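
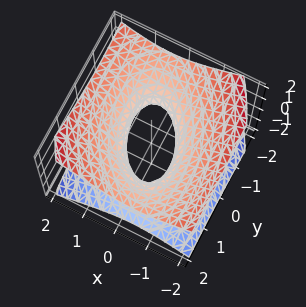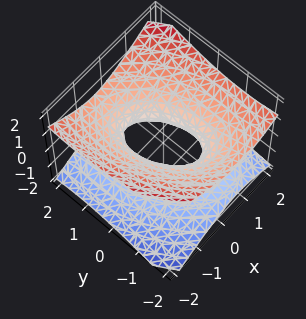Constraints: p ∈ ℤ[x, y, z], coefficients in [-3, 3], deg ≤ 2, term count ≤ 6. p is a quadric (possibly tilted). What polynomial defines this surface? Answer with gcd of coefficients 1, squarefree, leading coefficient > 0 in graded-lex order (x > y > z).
2*x^2 + x*y + y^2 - 3*z^2 - 1

deg p = 2. The shape is more complex than any degree-1 surface.
Reading off the gridlines: the y-axis gridline crossings are at y ∈ {-1, 1}; it misses every integer gridline on the z-axis.
Assembling these constraints gives the stated polynomial.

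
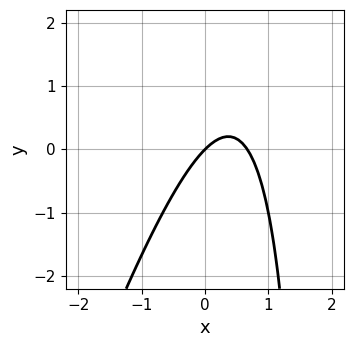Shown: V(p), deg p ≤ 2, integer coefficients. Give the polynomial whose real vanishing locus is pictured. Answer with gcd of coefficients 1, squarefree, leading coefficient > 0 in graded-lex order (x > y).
3*x^2 - x*y - 2*x + 2*y

1. Degree: the shape is more complex than any degree-1 curve, so deg p = 2.
2. Observable constraints: it crosses the y-axis at the gridline y = 0; one x-axis crossing is at x = 0.
3. Matching integer coefficients to the picture gives p.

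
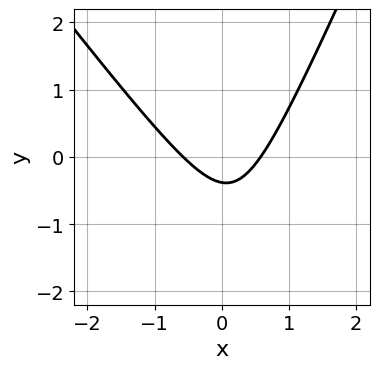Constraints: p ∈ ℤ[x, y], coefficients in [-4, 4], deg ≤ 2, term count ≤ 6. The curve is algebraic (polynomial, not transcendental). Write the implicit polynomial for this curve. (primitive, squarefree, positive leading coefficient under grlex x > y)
1. deg p = 2. The shape is more complex than any degree-1 curve.
2. Putting this together gives p.

3*x^2 + x*y - y^2 - 3*y - 1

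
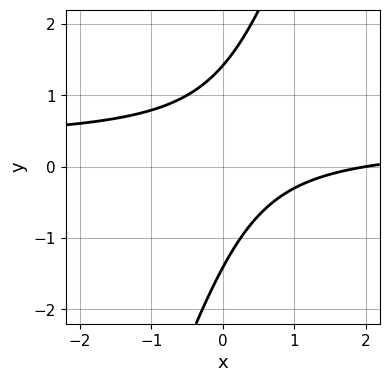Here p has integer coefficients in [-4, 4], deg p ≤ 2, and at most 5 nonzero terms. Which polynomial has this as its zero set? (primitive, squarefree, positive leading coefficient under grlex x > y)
3*x*y - y^2 - x + 2

deg p = 2. No degree-1 curve has this shape.
From the visible intercepts: one x-axis crossing is at x = 2.
These observations pin down the coefficients.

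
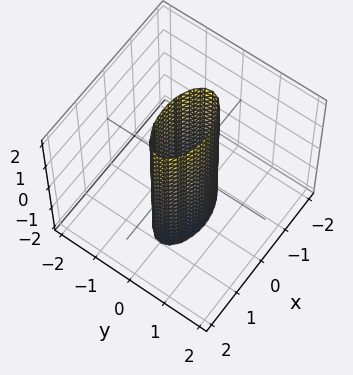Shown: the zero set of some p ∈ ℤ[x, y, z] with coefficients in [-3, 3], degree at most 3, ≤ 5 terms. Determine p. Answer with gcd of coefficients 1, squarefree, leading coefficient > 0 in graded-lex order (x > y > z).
1. Degree: a cylinder; a quadric, so deg p = 2.
2. Symmetries: mirror symmetry y ↦ −y ⇒ only even powers of y; the x ↦ −x reflection is a symmetry, so x appears only in even powers; the z ↦ −z reflection is a symmetry, so z appears only in even powers.
3. Against the integer gridlines: among the integer gridlines, it crosses the x-axis at x ∈ {-1, 1}; no z-intercept at any integer in the box.
4. These observations pin down the coefficients.

x^2 + 3*y^2 - 1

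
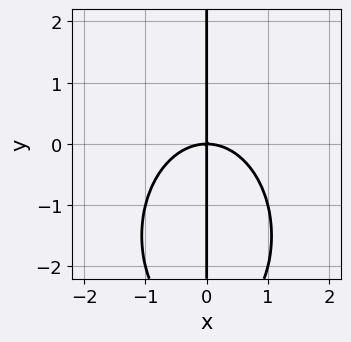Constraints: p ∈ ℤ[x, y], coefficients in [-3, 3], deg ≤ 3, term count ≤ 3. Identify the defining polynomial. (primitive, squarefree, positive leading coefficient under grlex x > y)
2*x^3 + x*y^2 + 3*x*y

The degree is 3 — a generic line meets the curve in up to 3 points.
From the axis intercepts and sections: it meets the x-axis at x = 0 (among the integer gridlines); every point of the y-axis in the box is on the curve.
Solving for integer coefficients yields p as stated.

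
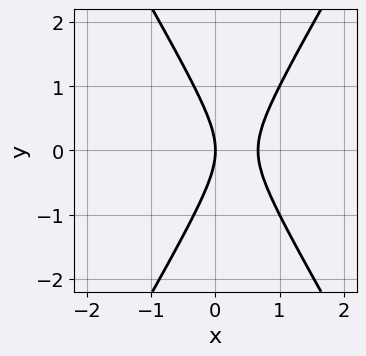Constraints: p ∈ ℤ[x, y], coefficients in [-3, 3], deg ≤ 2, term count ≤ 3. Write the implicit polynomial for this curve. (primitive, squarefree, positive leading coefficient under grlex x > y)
3*x^2 - y^2 - 2*x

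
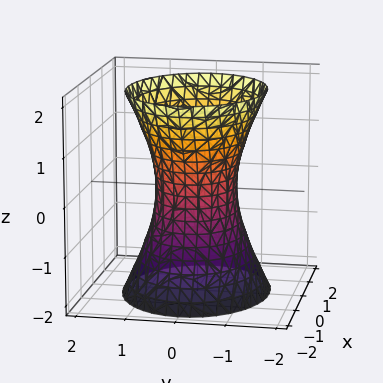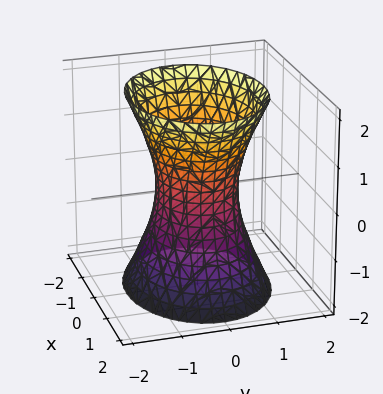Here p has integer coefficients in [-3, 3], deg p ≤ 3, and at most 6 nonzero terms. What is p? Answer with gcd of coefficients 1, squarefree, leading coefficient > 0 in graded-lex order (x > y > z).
deg p = 2.
Symmetries: the y ↦ −y reflection is a symmetry, so y appears only in even powers; mirror symmetry x ↦ −x ⇒ only even powers of x; mirror symmetry z ↦ −z ⇒ only even powers of z.
Reading off the gridlines: it misses every integer gridline on the z-axis; the x-axis gridline crossings are at x ∈ {-1, 1}.
The integer polynomial consistent with all of this is the stated p.

2*x^2 + 3*y^2 - z^2 - 2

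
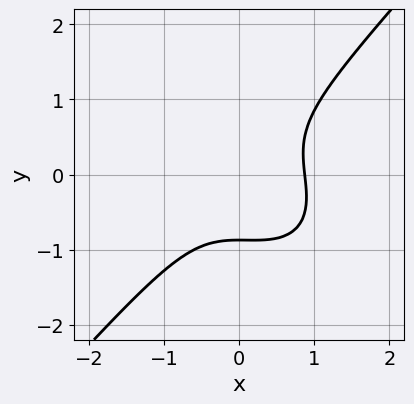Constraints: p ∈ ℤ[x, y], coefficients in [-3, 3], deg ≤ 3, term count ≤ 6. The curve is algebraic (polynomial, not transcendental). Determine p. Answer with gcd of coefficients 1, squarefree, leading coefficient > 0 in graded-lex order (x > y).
3*x^3 + x^2*y - 3*y^3 - 2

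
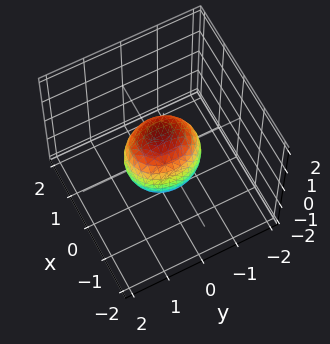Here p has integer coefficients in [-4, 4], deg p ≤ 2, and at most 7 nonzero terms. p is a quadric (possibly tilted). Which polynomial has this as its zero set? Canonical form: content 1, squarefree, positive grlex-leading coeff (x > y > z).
First, degree: the shape is more complex than any degree-1 surface, so deg p = 2.
Then, from the axis intercepts and sections: among the integer gridlines, it crosses the y-axis at y ∈ {-1, 1}; among the integer gridlines, it crosses the z-axis at z ∈ {-1, 1}.
Finally, the integer polynomial consistent with all of this is the stated p.

3*x^2 - x*z + 2*y^2 + 2*z^2 - 2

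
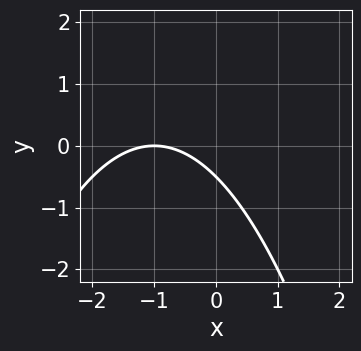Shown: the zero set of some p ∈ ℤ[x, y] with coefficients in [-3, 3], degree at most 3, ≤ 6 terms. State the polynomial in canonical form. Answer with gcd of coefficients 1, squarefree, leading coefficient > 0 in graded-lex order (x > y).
1. Degree: a generic line meets the curve in up to 2 points, so deg p = 2.
2. From the axis intercepts and sections: it meets the x-axis at x = -1 (among the integer gridlines).
3. These observations pin down the coefficients.

x^2 + 2*x + 2*y + 1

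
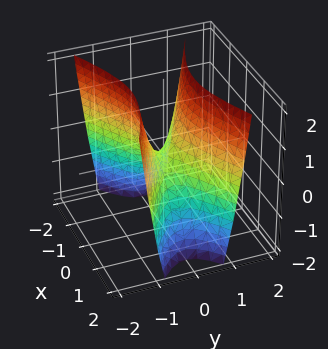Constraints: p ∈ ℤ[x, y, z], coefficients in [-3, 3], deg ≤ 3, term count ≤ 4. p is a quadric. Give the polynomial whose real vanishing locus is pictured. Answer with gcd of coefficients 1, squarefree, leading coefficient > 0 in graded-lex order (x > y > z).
x^2 - 3*y^2 + z

1. Degree: a hyperbolic paraboloid; a quadric, so deg p = 2.
2. Symmetries: the y ↦ −y reflection is a symmetry, so y appears only in even powers; mirror symmetry x ↦ −x ⇒ only even powers of x.
3. Checking where it meets the axes: it crosses the z-axis at the gridline z = 0; it meets the x-axis at x = 0 (among the integer gridlines); one y-axis crossing is at y = 0.
4. Putting this together gives p.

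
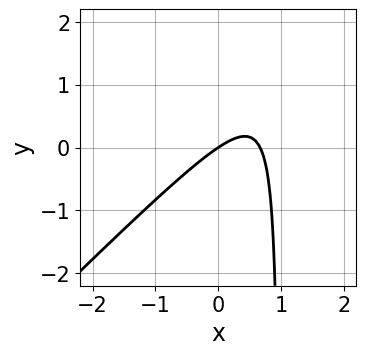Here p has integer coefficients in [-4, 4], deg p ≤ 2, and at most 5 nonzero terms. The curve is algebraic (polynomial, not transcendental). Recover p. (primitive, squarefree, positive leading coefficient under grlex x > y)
3*x^2 - 3*x*y - 2*x + 3*y

(a) Degree: no degree-1 curve has this shape, so deg p = 2.
(b) Observable constraints: it crosses the y-axis at the gridline y = 0; it crosses the x-axis at the gridline x = 0.
(c) Together with the visible shape, these determine p as stated.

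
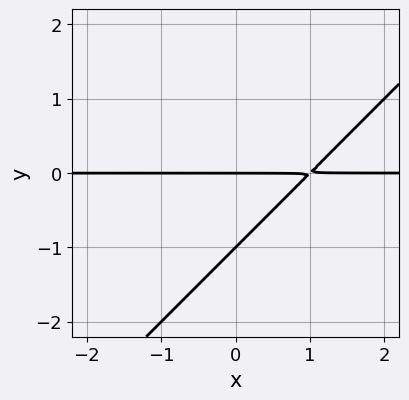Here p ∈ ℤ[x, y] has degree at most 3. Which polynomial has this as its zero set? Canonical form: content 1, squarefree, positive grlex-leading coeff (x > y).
x*y - y^2 - y

1. deg p = 2. No degree-1 curve has this shape.
2. From the axis intercepts and sections: among the integer gridlines, it crosses the y-axis at y ∈ {-1, 0}; every point of the x-axis in the box is on the curve.
3. These observations pin down the coefficients.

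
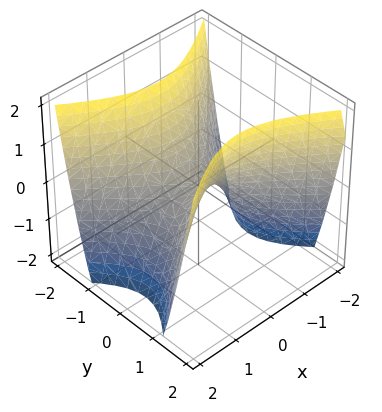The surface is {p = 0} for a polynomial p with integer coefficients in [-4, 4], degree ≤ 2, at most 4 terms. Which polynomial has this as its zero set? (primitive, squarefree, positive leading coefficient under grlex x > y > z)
2*x^2 - 3*y^2 + 2*z

(a) The degree is 2 — a saddle surface; a quadric.
(b) Symmetries: it's symmetric under x → −x, forcing even powers of x; it's symmetric under y → −y, forcing even powers of y.
(c) From the axis intercepts and sections: one y-axis crossing is at y = 0; one x-axis crossing is at x = 0.
(d) Assembling these constraints gives the stated polynomial.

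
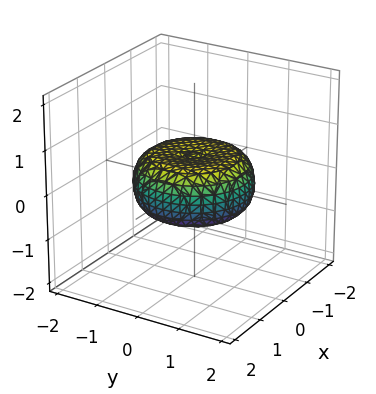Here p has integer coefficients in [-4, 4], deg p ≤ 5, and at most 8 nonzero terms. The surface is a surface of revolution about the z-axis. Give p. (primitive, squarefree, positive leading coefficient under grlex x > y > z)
The degree is 4 — the shape is more complex than any degree-3 surface.
Symmetries: every cross-section ⟂ z is a circle, so x, y appear only via x² + y².
From the visible intercepts: a circular section at z = 0 has radius between 1 and 2.
These observations pin down the coefficients.

x^4 + 2*x^2*y^2 + y^4 - x^2 - y^2 + 3*z^2 - 1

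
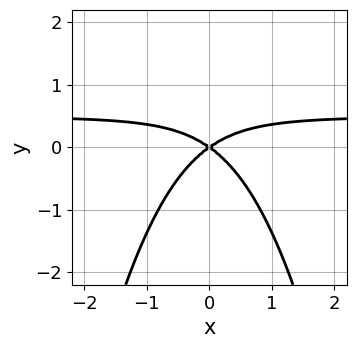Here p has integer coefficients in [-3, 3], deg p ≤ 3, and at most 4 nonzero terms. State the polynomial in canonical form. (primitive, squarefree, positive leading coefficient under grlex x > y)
2*x^2*y - x^2 + 2*y^2

First, deg p = 3. No degree-2 curve has this shape.
Then, symmetries: it's symmetric under x → −x, forcing even powers of x.
Next, checking where it meets the axes: it meets the y-axis at y = 0 (among the integer gridlines); one x-axis crossing is at x = 0.
Finally, together with the visible shape, these determine p as stated.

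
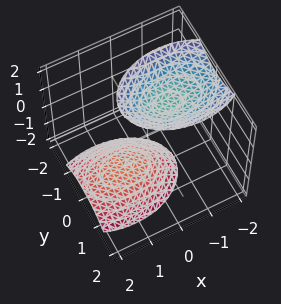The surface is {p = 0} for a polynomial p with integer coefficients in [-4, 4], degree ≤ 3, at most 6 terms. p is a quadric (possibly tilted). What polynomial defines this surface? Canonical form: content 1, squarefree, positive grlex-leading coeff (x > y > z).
The picture has 2 separate pieces.
Degree: no degree-1 surface has this shape, so deg p = 2.
Checking where it meets the axes: the surface avoids every integer y-axis point in the box; it misses every integer gridline on the x-axis.
Matching integer coefficients to the picture gives p.

x^2 + x*z + 2*y^2 - z^2 + 2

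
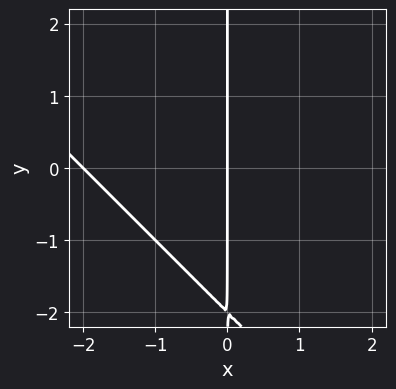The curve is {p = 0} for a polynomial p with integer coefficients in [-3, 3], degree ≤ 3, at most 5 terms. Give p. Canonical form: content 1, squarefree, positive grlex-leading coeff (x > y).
First, degree: no degree-1 curve has this shape, so deg p = 2.
Next, checking where it meets the axes: the visible y-axis segment lies entirely on the curve; the x-axis gridline crossings are at x ∈ {-2, 0}.
Finally, solving for integer coefficients yields p as stated.

x^2 + x*y + 2*x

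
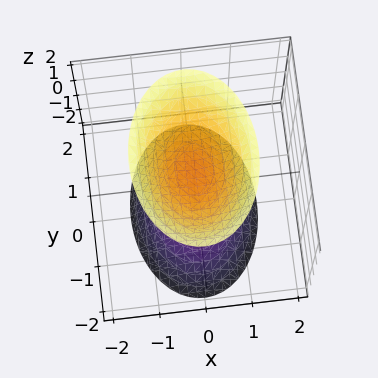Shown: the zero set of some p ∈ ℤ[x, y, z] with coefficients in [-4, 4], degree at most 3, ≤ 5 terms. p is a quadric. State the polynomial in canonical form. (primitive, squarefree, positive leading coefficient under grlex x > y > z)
2*x^2 + y^2 - z^2 + 1

First, the picture has 2 separate pieces. They look like related sheets of one shape, so recover p as a whole.
Then, the degree is 2 — two sheets facing apart; a quadric.
Then, symmetries: the x ↦ −x reflection is a symmetry, so x appears only in even powers; the y ↦ −y reflection is a symmetry, so y appears only in even powers; the z ↦ −z reflection is a symmetry, so z appears only in even powers.
Next, against the integer gridlines: it misses every integer gridline on the x-axis; the z-axis gridline crossings are at z ∈ {-1, 1}; no y-intercept at any integer in the box.
Finally, these observations pin down the coefficients.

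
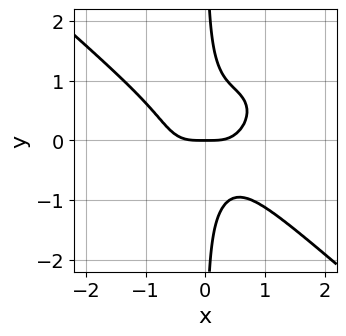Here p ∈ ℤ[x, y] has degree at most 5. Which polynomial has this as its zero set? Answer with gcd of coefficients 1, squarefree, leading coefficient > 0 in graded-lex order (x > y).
2*x^4 + 3*x*y^3 - x^2*y - y

First, deg p = 4. A generic line meets the curve in up to 4 points.
Then, checking where it meets the axes: it crosses the y-axis at the gridline y = 0; it meets the x-axis at x = 0 (among the integer gridlines).
Finally, matching integer coefficients to the picture gives p.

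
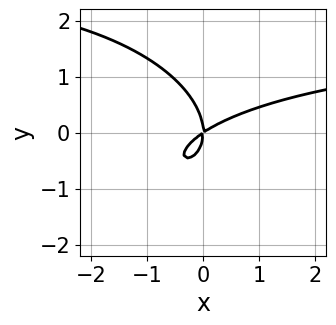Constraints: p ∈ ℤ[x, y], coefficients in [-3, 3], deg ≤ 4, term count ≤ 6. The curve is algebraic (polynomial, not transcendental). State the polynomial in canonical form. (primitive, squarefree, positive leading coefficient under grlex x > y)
deg p = 3.
From the visible intercepts: it crosses the y-axis at the gridline y = 0; it meets the x-axis at x = 0 (among the integer gridlines).
The integer polynomial consistent with all of this is the stated p.

x^2*y + 2*y^3 - 2*x^2 + 3*x*y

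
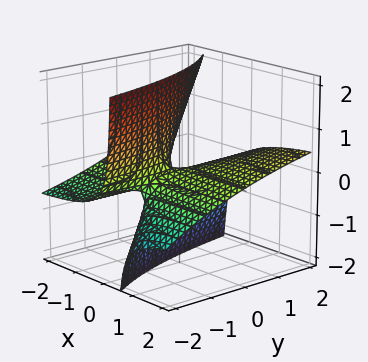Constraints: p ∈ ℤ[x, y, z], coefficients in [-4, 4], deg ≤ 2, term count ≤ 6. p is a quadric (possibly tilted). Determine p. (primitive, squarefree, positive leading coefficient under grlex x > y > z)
1. Degree: the shape is more complex than any degree-1 surface, so deg p = 2.
2. Observable constraints: one z-axis crossing is at z = 0; the visible x-axis segment lies entirely on the surface; every point of the y-axis in the box is on the surface.
3. Together with the visible shape, these determine p as stated.

x*y - 3*x*z - y*z - z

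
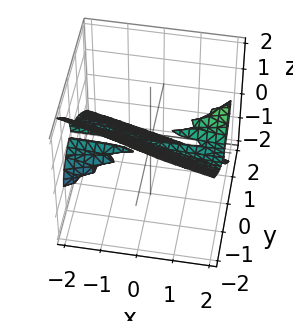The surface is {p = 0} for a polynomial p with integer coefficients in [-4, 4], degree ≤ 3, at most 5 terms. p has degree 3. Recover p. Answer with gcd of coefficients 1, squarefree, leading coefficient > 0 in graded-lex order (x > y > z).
x*y*z - y^3 - z^3

1. There are 2 components.
2. Degree: the shape is more complex than any degree-2 surface, so deg p = 3.
3. From the axis intercepts and sections: it crosses the z-axis at the gridline z = 0; the visible x-axis segment lies entirely on the surface; it crosses the y-axis at the gridline y = 0.
4. These observations pin down the coefficients.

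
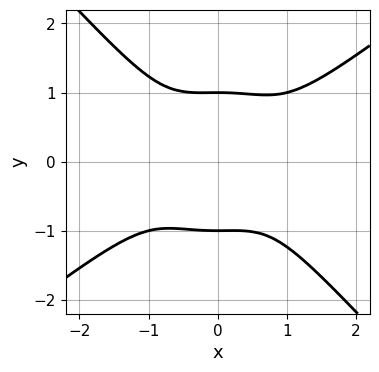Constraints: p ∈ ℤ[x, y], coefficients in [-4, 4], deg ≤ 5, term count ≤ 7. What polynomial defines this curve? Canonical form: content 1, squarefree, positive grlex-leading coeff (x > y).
3*x^4 - 2*x^3*y - x^2*y^2 - 3*y^4 + 3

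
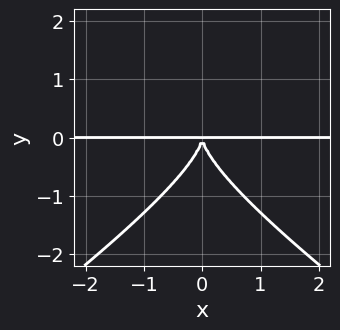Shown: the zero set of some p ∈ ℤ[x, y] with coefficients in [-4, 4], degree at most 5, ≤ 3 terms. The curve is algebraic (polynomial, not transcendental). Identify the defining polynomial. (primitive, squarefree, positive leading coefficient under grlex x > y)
(a) deg p = 4.
(b) Symmetries: mirror symmetry x ↦ −x ⇒ only even powers of x.
(c) From the visible intercepts: the visible x-axis segment lies entirely on the curve.
(d) Solving for integer coefficients yields p as stated.

x^2*y^2 - 2*y^4 - 3*x^2*y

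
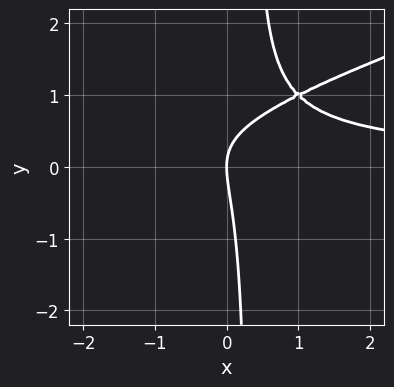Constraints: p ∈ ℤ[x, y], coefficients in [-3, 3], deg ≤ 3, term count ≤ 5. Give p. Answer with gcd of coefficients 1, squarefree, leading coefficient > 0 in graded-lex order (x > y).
1. Degree: the shape is more complex than any degree-2 curve, so deg p = 3.
2. From the visible intercepts: it meets the y-axis at y = 0 (among the integer gridlines); one x-axis crossing is at x = 0.
3. Matching integer coefficients to the picture gives p.

x^2*y - 3*x*y^2 + 3*x*y + y^2 - 2*x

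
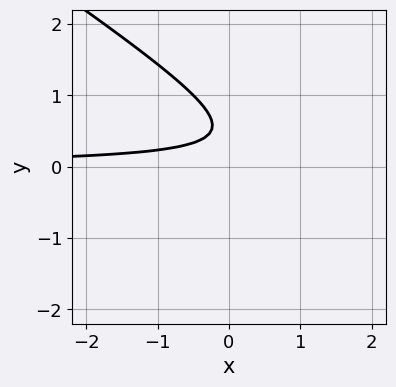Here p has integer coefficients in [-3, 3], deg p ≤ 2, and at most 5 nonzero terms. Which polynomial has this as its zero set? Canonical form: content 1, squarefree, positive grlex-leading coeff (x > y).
2*x*y + 3*y^2 - 3*y + 1

First, the degree is 2 — the shape is more complex than any degree-1 curve.
Next, checking where it meets the axes: no y-intercept at any integer in the box; the curve avoids every integer x-axis point in the box.
Finally, fitting integer coefficients to these (and the overall shape) gives p.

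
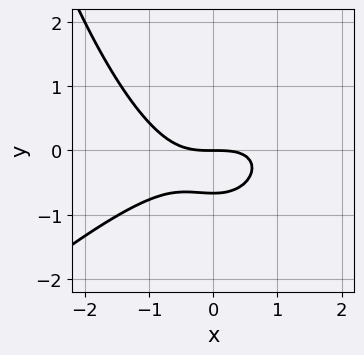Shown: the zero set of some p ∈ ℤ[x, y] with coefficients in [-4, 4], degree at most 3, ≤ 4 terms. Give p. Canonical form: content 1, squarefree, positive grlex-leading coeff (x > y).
x^3 - x^2*y + 3*y^2 + 2*y

(a) Degree: the shape is more complex than any degree-2 curve, so deg p = 3.
(b) Observable constraints: one x-axis crossing is at x = 0; it meets the y-axis at y = 0 (among the integer gridlines).
(c) Fitting integer coefficients to these (and the overall shape) gives p.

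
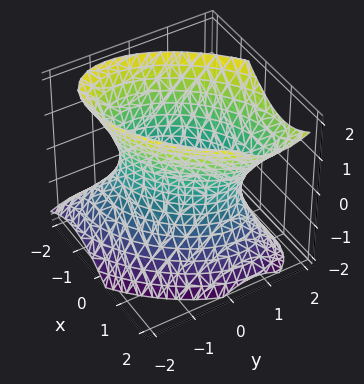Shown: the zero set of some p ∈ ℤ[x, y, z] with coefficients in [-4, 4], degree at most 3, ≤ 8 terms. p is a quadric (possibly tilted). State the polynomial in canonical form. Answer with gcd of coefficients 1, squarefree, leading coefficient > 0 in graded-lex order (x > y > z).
3*x^2 - 3*x*y + 3*y^2 - y*z - 2*z^2 - 3

The degree is 2 — a generic line meets the surface in up to 2 points.
From the visible intercepts: the y-axis gridline crossings are at y ∈ {-1, 1}; among the integer gridlines, it crosses the x-axis at x ∈ {-1, 1}; no z-intercept at any integer in the box.
Assembling these constraints gives the stated polynomial.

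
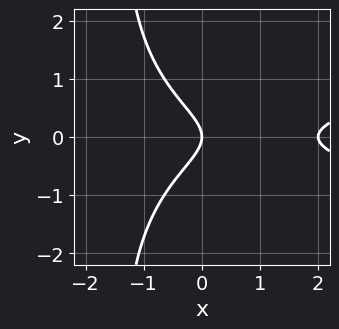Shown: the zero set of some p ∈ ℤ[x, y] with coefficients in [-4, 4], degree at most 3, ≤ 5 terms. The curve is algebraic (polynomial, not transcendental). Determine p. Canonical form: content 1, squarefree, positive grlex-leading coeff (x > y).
2*x*y^2 - x^2 + 3*y^2 + 2*x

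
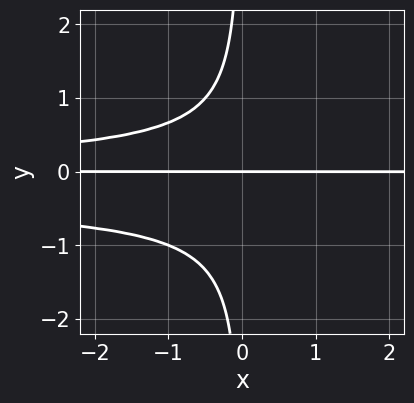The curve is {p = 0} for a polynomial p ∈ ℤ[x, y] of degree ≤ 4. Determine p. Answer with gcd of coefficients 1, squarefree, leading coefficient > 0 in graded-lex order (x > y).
1. The degree is 4 — the shape is more complex than any degree-3 curve.
2. Observable constraints: every point of the x-axis in the box is on the curve; it meets the y-axis at y = 0 (among the integer gridlines).
3. Assembling these constraints gives the stated polynomial.

3*x*y^3 + x*y^2 + 2*y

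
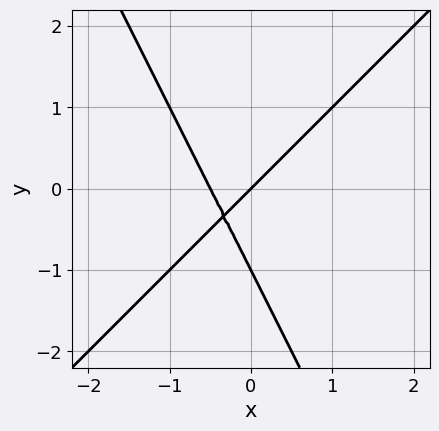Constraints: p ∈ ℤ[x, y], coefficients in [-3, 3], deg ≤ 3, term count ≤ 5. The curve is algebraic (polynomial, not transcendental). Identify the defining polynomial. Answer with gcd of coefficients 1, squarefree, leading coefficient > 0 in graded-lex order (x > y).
2*x^2 - x*y - y^2 + x - y

(a) The degree is 2 — the shape is more complex than any degree-1 curve.
(b) Reading off the gridlines: the y-axis gridline crossings are at y ∈ {-1, 0}; one x-axis crossing is at x = 0.
(c) The integer polynomial consistent with all of this is the stated p.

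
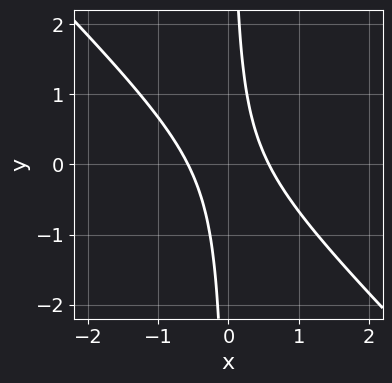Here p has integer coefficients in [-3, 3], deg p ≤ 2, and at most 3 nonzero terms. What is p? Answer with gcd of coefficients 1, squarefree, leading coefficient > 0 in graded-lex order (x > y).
3*x^2 + 3*x*y - 1

The degree is 2 — a generic line meets the curve in up to 2 points.
Checking where it meets the axes: no y-intercept at any integer in the box.
Putting this together gives p.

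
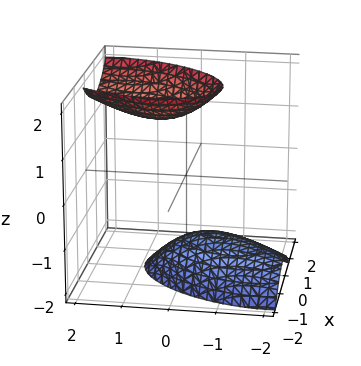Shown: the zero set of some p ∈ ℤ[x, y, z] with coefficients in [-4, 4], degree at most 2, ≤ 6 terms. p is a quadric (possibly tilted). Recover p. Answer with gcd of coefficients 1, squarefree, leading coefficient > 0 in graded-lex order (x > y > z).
(a) The picture has 2 separate pieces.
(b) deg p = 2.
(c) From the visible intercepts: it misses every integer gridline on the y-axis; no x-intercept at any integer in the box.
(d) Assembling these constraints gives the stated polynomial.

2*x^2 - x*y + y^2 - y*z - z^2 + 2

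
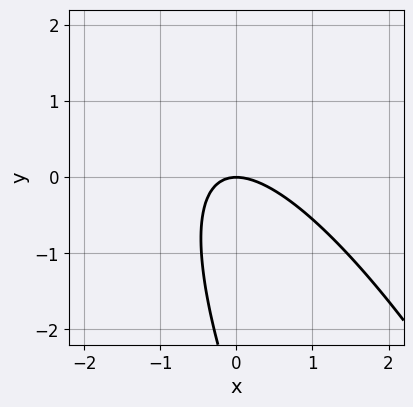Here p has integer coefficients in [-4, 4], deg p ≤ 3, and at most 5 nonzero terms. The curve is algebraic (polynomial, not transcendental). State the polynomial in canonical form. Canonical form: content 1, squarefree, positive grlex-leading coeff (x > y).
3*x^2 + 3*x*y + y^2 + 3*y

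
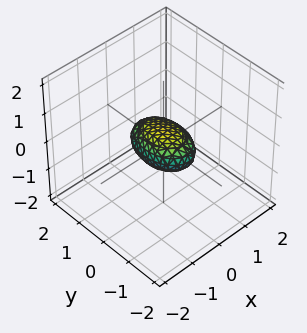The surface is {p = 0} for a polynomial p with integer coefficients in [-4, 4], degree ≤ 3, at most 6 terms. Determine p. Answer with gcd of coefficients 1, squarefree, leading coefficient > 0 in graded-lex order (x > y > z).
2*x^2 + y^2 + 3*z^2 - 1

(a) The degree is 2 — bounded and convex; a quadric.
(b) Symmetries: it's symmetric under x → −x, forcing even powers of x; it's symmetric under y → −y, forcing even powers of y; mirror symmetry z ↦ −z ⇒ only even powers of z.
(c) Against the integer gridlines: the y-axis gridline crossings are at y ∈ {-1, 1}.
(d) Putting this together gives p.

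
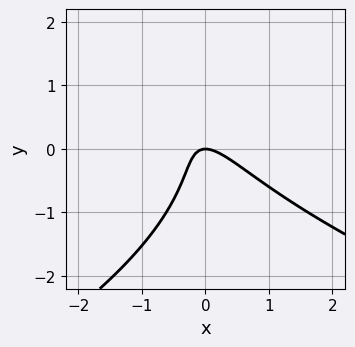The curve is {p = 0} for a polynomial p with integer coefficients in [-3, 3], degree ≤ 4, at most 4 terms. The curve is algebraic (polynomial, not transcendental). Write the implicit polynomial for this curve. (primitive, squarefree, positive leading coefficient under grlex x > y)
(a) deg p = 3.
(b) From the visible intercepts: one y-axis crossing is at y = 0; it meets the x-axis at x = 0 (among the integer gridlines).
(c) Together with the visible shape, these determine p as stated.

y^3 + 2*x^2 + 2*x*y + y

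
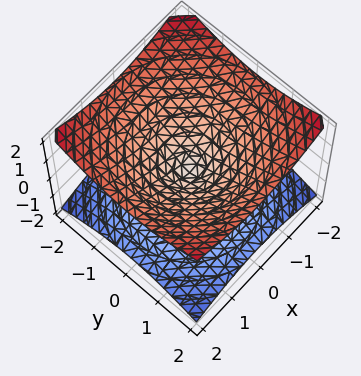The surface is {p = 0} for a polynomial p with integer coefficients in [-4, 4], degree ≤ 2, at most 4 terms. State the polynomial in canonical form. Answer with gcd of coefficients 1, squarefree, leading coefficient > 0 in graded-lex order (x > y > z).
x^2 + y^2 - 2*z^2

First, the degree is 2 — a double cone through the origin; a quadric.
Next, symmetry: every cross-section ⟂ z is a circle, so x, y appear only via x² + y²; the z ↦ −z reflection is a symmetry, so z appears only in even powers.
Next, against the integer gridlines: it meets the y-axis at y = 0 (among the integer gridlines); one x-axis crossing is at x = 0; it crosses the z-axis at the gridline z = 0; a circular section at z = -1 has radius between 1 and 2.
Finally, the integer polynomial consistent with all of this is the stated p.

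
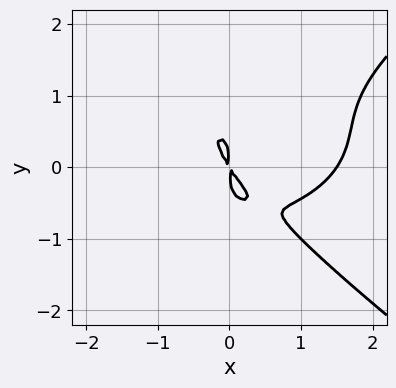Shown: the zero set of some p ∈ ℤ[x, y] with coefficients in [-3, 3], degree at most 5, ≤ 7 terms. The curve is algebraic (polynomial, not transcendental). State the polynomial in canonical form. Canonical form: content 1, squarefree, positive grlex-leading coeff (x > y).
(a) Degree: no degree-3 curve has this shape, so deg p = 4.
(b) The integer polynomial consistent with all of this is the stated p.

x^2*y^2 - 2*y^4 + 2*x^3 - 3*x^2 - 2*x*y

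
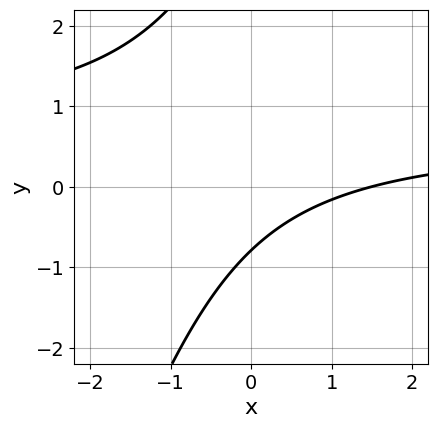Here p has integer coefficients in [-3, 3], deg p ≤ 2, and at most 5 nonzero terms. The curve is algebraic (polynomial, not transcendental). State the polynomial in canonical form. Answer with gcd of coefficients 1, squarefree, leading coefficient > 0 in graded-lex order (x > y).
deg p = 2. No degree-1 curve has this shape.
Solving for integer coefficients yields p as stated.

3*x*y - y^2 - 2*x + 3*y + 3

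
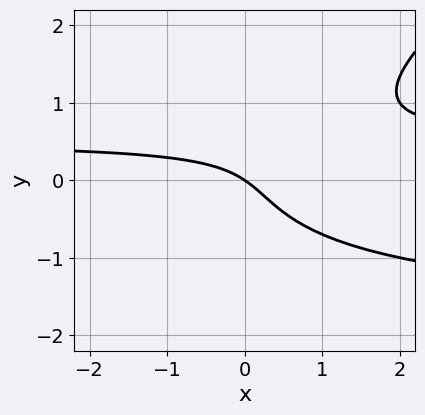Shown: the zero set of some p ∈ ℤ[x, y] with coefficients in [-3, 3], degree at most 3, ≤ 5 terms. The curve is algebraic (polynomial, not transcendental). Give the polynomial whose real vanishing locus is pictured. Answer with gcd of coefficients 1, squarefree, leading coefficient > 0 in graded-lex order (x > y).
2*x*y^2 - 3*y^3 + 3*x*y - 2*x - 3*y

1. deg p = 3. No degree-2 curve has this shape.
2. Reading off the gridlines: it meets the y-axis at y = 0 (among the integer gridlines); it crosses the x-axis at the gridline x = 0.
3. The integer polynomial consistent with all of this is the stated p.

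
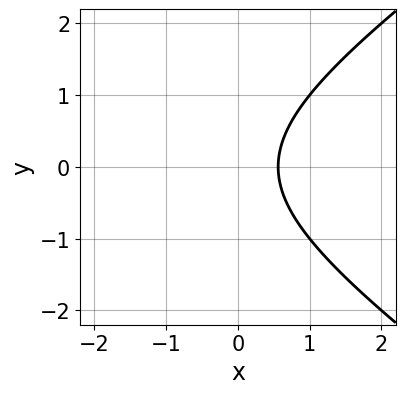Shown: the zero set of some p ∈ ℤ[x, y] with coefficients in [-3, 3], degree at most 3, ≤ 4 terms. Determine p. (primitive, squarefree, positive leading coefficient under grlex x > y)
(a) Degree: a generic line meets the curve in up to 2 points, so deg p = 2.
(b) Symmetries: mirror symmetry y ↦ −y ⇒ only even powers of y.
(c) Checking where it meets the axes: it misses every integer gridline on the y-axis.
(d) Together with the visible shape, these determine p as stated.

x^2 - 2*y^2 + 3*x - 2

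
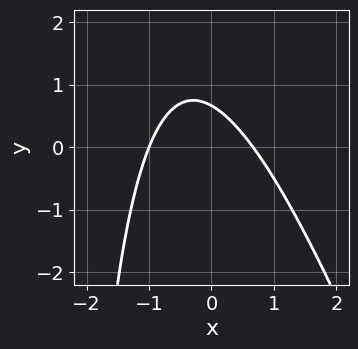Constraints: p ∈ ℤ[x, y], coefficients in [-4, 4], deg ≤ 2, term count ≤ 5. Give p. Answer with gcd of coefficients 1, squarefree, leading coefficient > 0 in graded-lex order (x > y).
1. deg p = 2. A generic line meets the curve in up to 2 points.
2. From the axis intercepts and sections: it crosses the x-axis at the gridline x = -1.
3. The integer polynomial consistent with all of this is the stated p.

3*x^2 + x*y + x + 3*y - 2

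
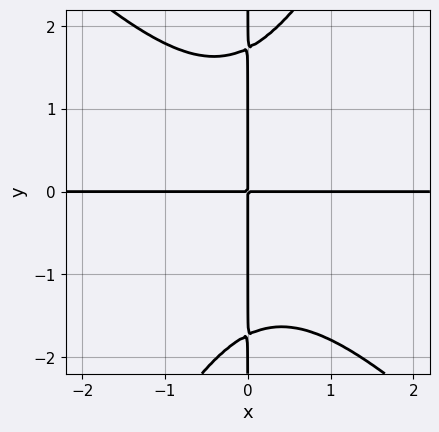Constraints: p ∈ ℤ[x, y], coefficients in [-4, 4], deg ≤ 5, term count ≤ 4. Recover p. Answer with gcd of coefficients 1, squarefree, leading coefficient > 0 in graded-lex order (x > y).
2*x^3*y + x^2*y^2 - x*y^3 + 3*x*y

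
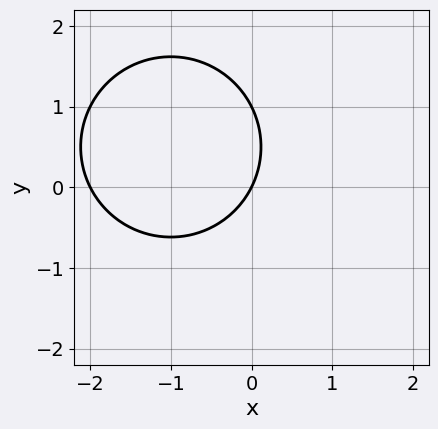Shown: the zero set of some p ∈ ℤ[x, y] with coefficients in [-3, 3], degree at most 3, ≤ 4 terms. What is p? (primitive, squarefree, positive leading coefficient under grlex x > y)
x^2 + y^2 + 2*x - y

First, deg p = 2. No degree-1 curve has this shape.
Then, observable constraints: among the integer gridlines, it crosses the x-axis at x ∈ {-2, 0}; the y-axis gridline crossings are at y ∈ {0, 1}.
Finally, these observations pin down the coefficients.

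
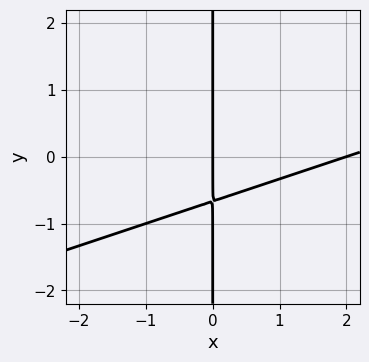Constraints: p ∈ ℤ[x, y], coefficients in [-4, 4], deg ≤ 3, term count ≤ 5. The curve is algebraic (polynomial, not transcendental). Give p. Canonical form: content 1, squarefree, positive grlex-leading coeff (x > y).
x^2 - 3*x*y - 2*x

First, deg p = 2.
Then, observable constraints: among the integer gridlines, it crosses the x-axis at x ∈ {0, 2}; the visible y-axis segment lies entirely on the curve.
Finally, assembling these constraints gives the stated polynomial.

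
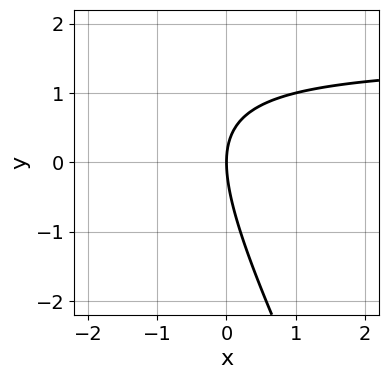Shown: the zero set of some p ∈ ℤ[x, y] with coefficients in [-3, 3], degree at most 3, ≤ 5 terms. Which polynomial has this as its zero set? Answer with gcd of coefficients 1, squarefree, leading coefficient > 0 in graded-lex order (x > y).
2*x*y + y^2 - 3*x

First, deg p = 2. No degree-1 curve has this shape.
Next, observable constraints: one y-axis crossing is at y = 0; one x-axis crossing is at x = 0.
Finally, solving for integer coefficients yields p as stated.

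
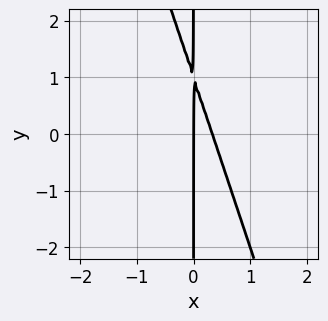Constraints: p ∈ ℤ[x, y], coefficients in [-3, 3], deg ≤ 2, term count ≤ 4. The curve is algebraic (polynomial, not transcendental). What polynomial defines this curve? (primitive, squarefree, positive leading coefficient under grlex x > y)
3*x^2 + x*y - x

(a) deg p = 2. No degree-1 curve has this shape.
(b) From the visible intercepts: it meets the x-axis at x = 0 (among the integer gridlines); every point of the y-axis in the box is on the curve.
(c) Matching integer coefficients to the picture gives p.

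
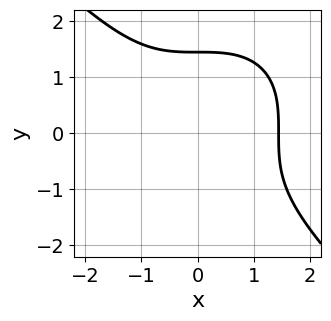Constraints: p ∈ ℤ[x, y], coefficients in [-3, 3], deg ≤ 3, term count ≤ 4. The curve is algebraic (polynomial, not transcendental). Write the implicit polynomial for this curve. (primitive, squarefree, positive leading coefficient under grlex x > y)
x^3 + y^3 - 3

First, degree: no degree-2 curve has this shape, so deg p = 3.
Finally, putting this together gives p.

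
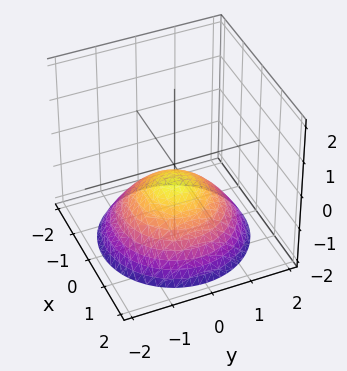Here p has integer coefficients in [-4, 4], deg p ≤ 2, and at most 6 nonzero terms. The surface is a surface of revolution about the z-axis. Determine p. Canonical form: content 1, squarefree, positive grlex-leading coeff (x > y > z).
x^2 + y^2 + 2*z + 1

(a) Degree: no degree-1 surface has this shape, so deg p = 2.
(b) Symmetries: the surface is invariant under rotation about z: p = q(x² + y², z).
(c) Against the integer gridlines: a circular section at z = -1 has radius exactly 1; no y-intercept at any integer in the box; it misses every integer gridline on the x-axis.
(d) Together with the visible shape, these determine p as stated.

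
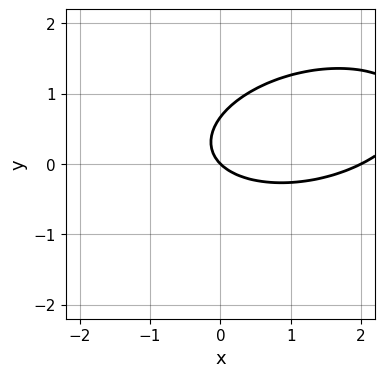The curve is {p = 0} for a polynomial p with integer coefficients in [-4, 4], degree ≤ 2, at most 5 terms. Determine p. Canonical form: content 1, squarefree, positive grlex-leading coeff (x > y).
x^2 - x*y + 3*y^2 - 2*x - 2*y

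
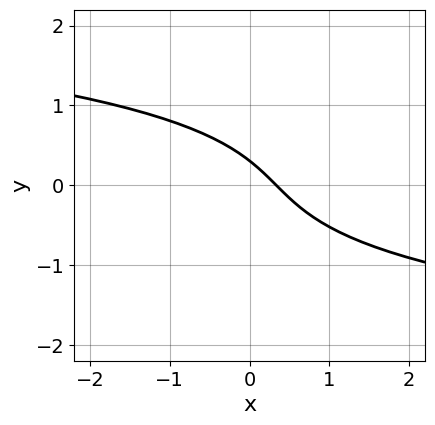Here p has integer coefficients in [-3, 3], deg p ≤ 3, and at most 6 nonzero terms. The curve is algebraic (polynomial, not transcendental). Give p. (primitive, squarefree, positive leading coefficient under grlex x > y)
3*y^3 + 3*x + 3*y - 1

deg p = 3.
Solving for integer coefficients yields p as stated.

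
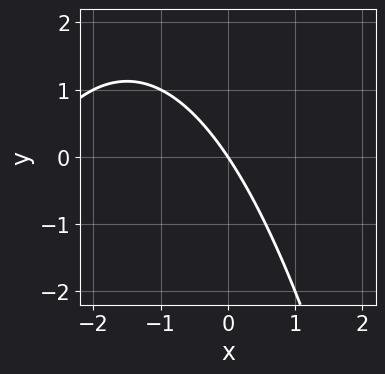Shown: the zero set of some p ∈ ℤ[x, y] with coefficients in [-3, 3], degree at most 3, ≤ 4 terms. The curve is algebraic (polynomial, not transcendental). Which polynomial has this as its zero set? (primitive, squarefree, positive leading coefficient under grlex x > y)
deg p = 2.
From the visible intercepts: it meets the y-axis at y = 0 (among the integer gridlines); it meets the x-axis at x = 0 (among the integer gridlines).
Assembling these constraints gives the stated polynomial.

x^2 + 3*x + 2*y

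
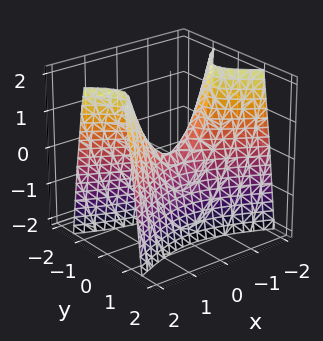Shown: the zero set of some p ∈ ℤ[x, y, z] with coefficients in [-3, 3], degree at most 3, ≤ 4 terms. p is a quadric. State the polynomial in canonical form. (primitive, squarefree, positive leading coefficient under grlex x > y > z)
x^2 - 3*y^2 - z

1. The degree is 2 — a hyperbolic paraboloid; a quadric.
2. Symmetries: it's symmetric under y → −y, forcing even powers of y; mirror symmetry x ↦ −x ⇒ only even powers of x.
3. Observable constraints: one z-axis crossing is at z = 0; one y-axis crossing is at y = 0.
4. Solving for integer coefficients yields p as stated.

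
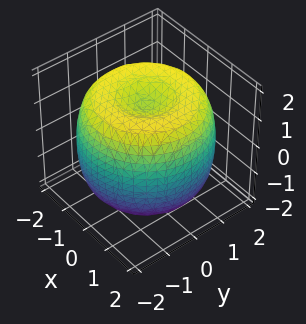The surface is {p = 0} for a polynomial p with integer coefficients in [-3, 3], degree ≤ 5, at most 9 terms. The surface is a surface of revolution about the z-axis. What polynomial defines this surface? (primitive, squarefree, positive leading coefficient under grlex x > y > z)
x^4 + 2*x^2*y^2 + y^4 - 3*x^2 - 3*y^2 + 2*z^2 - 3

Degree: a generic line meets the surface in up to 4 points, so deg p = 4.
Symmetry: every cross-section ⟂ z is a circle, so x, y appear only via x² + y².
Against the integer gridlines: a circular section at z = 0 has radius between 1 and 2.
Fitting integer coefficients to these (and the overall shape) gives p.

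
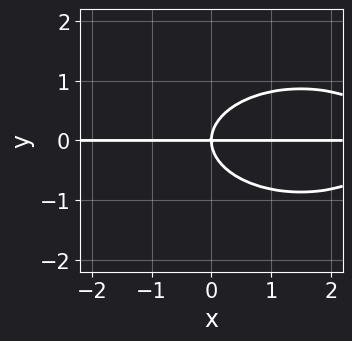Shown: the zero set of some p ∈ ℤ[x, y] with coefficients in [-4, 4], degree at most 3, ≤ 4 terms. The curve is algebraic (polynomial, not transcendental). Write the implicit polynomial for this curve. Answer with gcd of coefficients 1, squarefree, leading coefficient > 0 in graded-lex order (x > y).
(a) Degree: the shape is more complex than any degree-2 curve, so deg p = 3.
(b) From the visible intercepts: it crosses the y-axis at the gridline y = 0; the visible x-axis segment lies entirely on the curve.
(c) Solving for integer coefficients yields p as stated.

x^2*y + 3*y^3 - 3*x*y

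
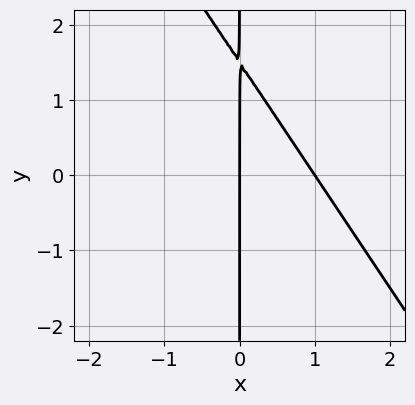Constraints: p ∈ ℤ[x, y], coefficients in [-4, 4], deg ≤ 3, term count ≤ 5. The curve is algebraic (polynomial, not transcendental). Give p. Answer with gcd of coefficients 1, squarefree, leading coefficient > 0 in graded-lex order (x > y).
3*x^2 + 2*x*y - 3*x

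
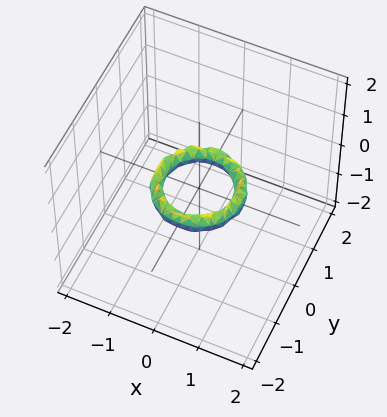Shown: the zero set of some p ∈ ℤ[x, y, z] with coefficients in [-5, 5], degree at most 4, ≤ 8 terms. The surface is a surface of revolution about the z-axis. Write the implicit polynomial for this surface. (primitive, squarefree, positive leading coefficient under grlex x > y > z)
First, the degree is 4 — no degree-3 surface has this shape.
Next, symmetry: the surface is invariant under rotation about z: p = q(x² + y², z).
Then, checking where it meets the axes: the surface avoids every integer z-axis point in the box; a circular section at z = 0 has radius between 0 and 1; among the integer gridlines, it crosses the x-axis at x ∈ {-1, 1}.
Finally, matching integer coefficients to the picture gives p.

2*x^4 + 4*x^2*y^2 + 2*y^4 - 3*x^2 - 3*y^2 + 2*z^2 + 1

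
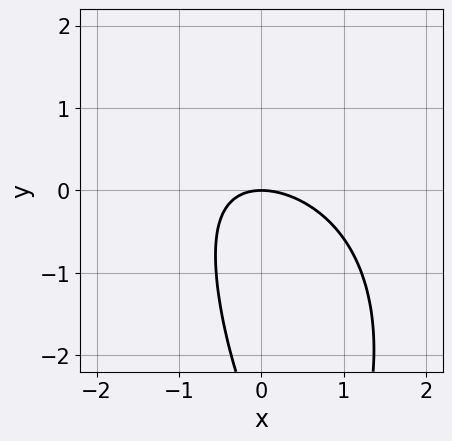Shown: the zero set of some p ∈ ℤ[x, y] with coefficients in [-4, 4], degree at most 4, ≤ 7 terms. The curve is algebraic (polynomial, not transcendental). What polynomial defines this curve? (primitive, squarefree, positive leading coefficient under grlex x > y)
x^2*y - 2*x^2 - 2*x*y - y^2 - 3*y

First, deg p = 3.
Next, checking where it meets the axes: one x-axis crossing is at x = 0; it meets the y-axis at y = 0 (among the integer gridlines).
Finally, fitting integer coefficients to these (and the overall shape) gives p.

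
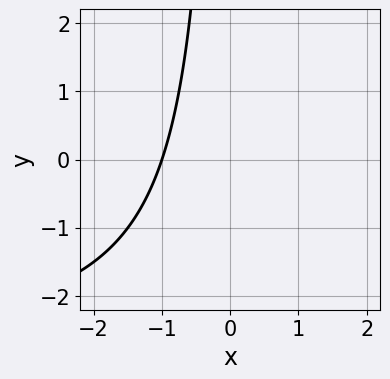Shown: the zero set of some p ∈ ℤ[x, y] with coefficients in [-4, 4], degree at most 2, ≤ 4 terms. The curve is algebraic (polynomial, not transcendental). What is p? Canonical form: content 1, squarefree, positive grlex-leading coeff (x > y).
x*y + 3*x + 3

(a) deg p = 2.
(b) From the visible intercepts: no y-intercept at any integer in the box; it crosses the x-axis at the gridline x = -1.
(c) Solving for integer coefficients yields p as stated.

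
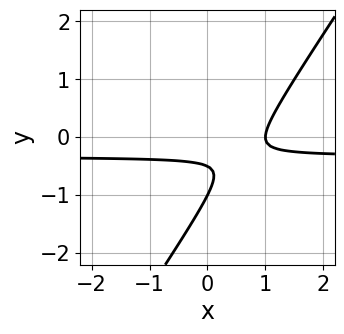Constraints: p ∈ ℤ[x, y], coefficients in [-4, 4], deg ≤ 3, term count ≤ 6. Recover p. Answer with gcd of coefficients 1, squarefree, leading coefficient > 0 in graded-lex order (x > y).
3*x*y - 2*y^2 + x - 3*y - 1

First, deg p = 2. A generic line meets the curve in up to 2 points.
Then, observable constraints: it meets the y-axis at y = -1 (among the integer gridlines); it crosses the x-axis at the gridline x = 1.
Finally, putting this together gives p.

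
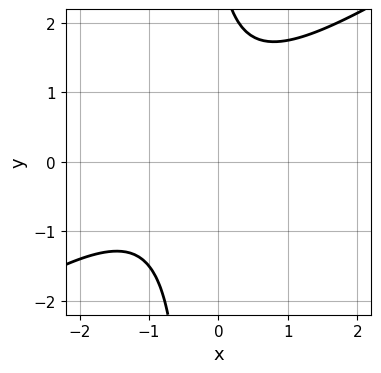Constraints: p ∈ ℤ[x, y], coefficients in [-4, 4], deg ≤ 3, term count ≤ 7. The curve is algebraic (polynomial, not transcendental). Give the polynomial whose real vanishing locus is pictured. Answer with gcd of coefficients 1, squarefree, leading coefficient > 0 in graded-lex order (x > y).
First, degree: no degree-1 curve has this shape, so deg p = 2.
Next, from the visible intercepts: the curve avoids every integer x-axis point in the box; it misses every integer gridline on the y-axis.
Finally, putting this together gives p.

2*x^2 - 3*x*y + 2*x - y + 3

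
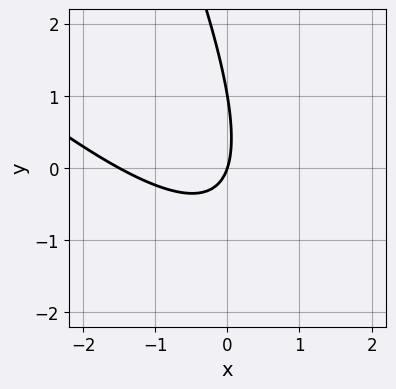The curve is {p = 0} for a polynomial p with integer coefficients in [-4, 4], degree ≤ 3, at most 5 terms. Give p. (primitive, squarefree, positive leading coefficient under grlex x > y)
2*x^2 + 3*x*y + y^2 + 3*x - y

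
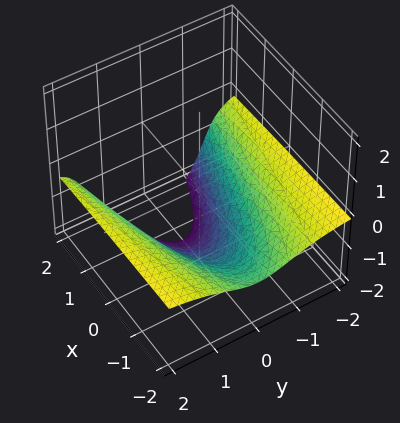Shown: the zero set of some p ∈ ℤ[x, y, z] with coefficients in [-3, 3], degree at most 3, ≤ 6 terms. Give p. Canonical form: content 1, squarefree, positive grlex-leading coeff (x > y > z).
First, deg p = 3.
Next, observable constraints: no x-intercept at any integer in the box; it misses every integer gridline on the y-axis.
Finally, fitting integer coefficients to these (and the overall shape) gives p.

3*y^2*z + z^3 - 2*x*z + z^2 + 3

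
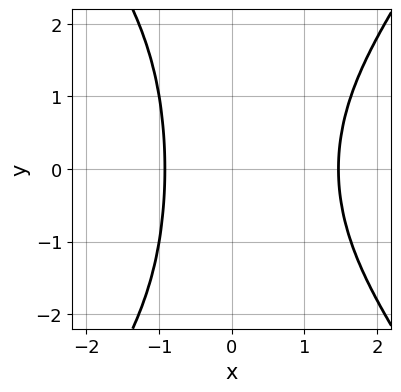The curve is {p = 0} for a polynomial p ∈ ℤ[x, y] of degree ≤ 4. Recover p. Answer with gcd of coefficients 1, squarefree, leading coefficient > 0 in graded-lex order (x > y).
2*x^4 - x^2*y^2 - 2*x^3 - 3

(a) The degree is 4 — the shape is more complex than any degree-3 curve.
(b) Symmetries: mirror symmetry y ↦ −y ⇒ only even powers of y.
(c) From the axis intercepts and sections: no y-intercept at any integer in the box.
(d) Assembling these constraints gives the stated polynomial.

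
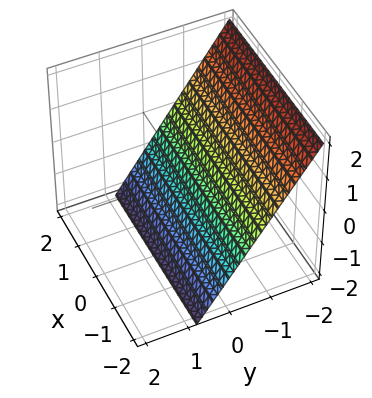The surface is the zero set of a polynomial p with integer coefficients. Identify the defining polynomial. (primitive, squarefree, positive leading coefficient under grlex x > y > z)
deg p = 1.
Against the integer gridlines: one z-axis crossing is at z = -1; it misses every integer gridline on the x-axis.
The integer polynomial consistent with all of this is the stated p.

3*y + 2*z + 2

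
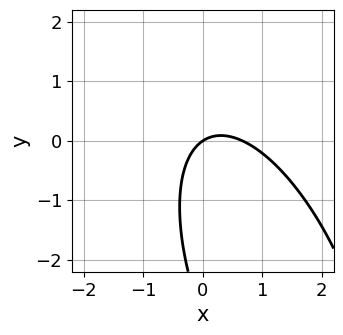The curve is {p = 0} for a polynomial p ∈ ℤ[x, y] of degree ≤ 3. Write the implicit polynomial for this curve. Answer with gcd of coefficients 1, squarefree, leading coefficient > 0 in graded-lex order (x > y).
3*x^2 + 2*x*y + y^2 - 2*x + 3*y

(a) The degree is 2 — no degree-1 curve has this shape.
(b) Reading off the gridlines: it crosses the y-axis at the gridline y = 0; it meets the x-axis at x = 0 (among the integer gridlines).
(c) Together with the visible shape, these determine p as stated.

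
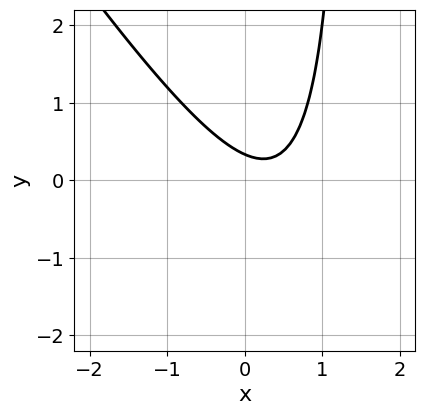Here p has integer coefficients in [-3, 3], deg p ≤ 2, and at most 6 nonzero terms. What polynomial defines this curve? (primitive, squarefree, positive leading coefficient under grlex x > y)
3*x^2 + 2*x*y - 2*x - 3*y + 1

Degree: no degree-1 curve has this shape, so deg p = 2.
Reading off the gridlines: it misses every integer gridline on the x-axis.
These observations pin down the coefficients.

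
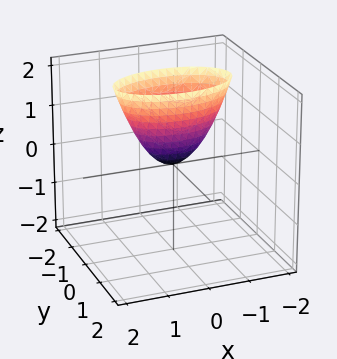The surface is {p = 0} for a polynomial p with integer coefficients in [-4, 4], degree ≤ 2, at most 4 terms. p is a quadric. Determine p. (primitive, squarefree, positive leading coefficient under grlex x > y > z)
Degree: a single bowl opening along one axis; a quadric, so deg p = 2.
Symmetries: it's symmetric under x → −x, forcing even powers of x; mirror symmetry y ↦ −y ⇒ only even powers of y.
Checking where it meets the axes: one x-axis crossing is at x = 0; it crosses the y-axis at the gridline y = 0; it meets the z-axis at z = 0 (among the integer gridlines).
Solving for integer coefficients yields p as stated.

x^2 + 3*y^2 - z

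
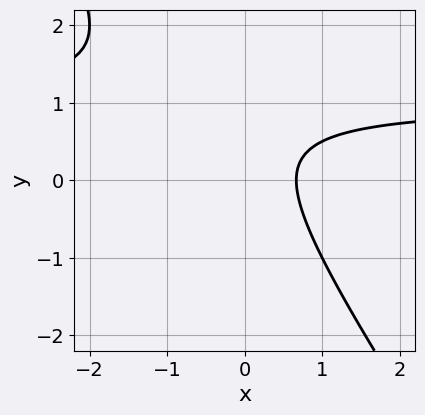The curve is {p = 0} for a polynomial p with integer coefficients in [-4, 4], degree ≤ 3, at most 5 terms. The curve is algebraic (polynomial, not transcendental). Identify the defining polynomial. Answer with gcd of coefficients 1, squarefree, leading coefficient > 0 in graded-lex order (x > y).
The degree is 2 — no degree-1 curve has this shape.
Checking where it meets the axes: no y-intercept at any integer in the box.
The integer polynomial consistent with all of this is the stated p.

3*x*y + 2*y^2 - 3*x - 2*y + 2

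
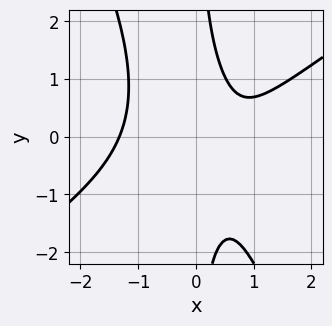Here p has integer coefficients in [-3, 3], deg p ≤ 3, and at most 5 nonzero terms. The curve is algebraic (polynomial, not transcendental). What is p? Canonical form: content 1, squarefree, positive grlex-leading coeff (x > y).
Degree: a generic line meets the curve in up to 3 points, so deg p = 3.
Checking where it meets the axes: it misses every integer gridline on the y-axis.
Matching integer coefficients to the picture gives p.

3*x^3 - 3*x^2*y - 2*x*y^2 - 3*x + 3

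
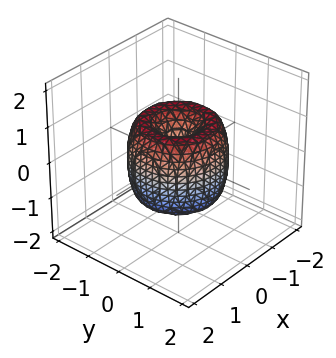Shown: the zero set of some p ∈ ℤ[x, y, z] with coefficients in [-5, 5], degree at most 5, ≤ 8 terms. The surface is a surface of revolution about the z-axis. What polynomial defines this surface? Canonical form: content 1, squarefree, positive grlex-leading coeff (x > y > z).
2*x^4 + 4*x^2*y^2 + 2*y^4 - 3*x^2 - 3*y^2 + z^2

Degree: the shape is more complex than any degree-3 surface, so deg p = 4.
By symmetry, the surface is invariant under rotation about z: p = q(x² + y², z).
Observable constraints: a circular section at z = 0 has radius between 1 and 2; one y-axis crossing is at y = 0; one x-axis crossing is at x = 0.
Assembling these constraints gives the stated polynomial.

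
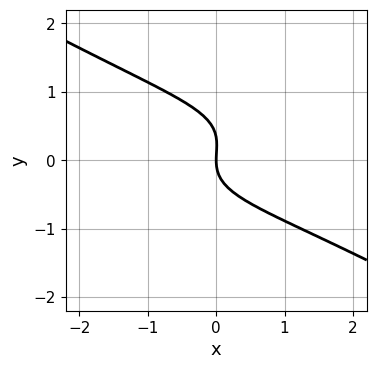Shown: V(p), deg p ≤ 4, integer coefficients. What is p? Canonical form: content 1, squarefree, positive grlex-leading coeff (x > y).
x^2*y - 3*y^3 + y^2 - 2*x

The degree is 3 — a generic line meets the curve in up to 3 points.
Against the integer gridlines: one x-axis crossing is at x = 0; one y-axis crossing is at y = 0.
Fitting integer coefficients to these (and the overall shape) gives p.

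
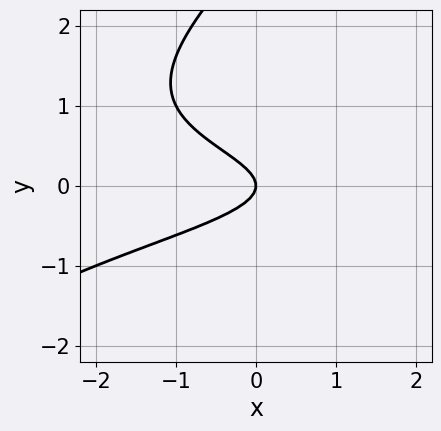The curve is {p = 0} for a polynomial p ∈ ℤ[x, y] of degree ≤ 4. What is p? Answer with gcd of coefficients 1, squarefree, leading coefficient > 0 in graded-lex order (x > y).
x*y^2 - y^3 + 3*y^2 + x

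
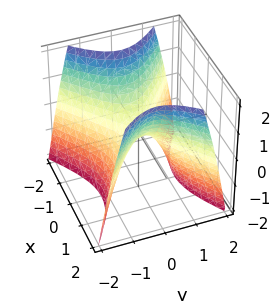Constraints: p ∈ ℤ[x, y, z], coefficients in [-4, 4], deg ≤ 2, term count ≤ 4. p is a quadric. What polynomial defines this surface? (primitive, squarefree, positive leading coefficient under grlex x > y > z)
Degree: a hyperbolic paraboloid; a quadric, so deg p = 2.
Symmetries: the x ↦ −x reflection is a symmetry, so x appears only in even powers; the y ↦ −y reflection is a symmetry, so y appears only in even powers.
From the visible intercepts: it meets the z-axis at z = 0 (among the integer gridlines); it crosses the y-axis at the gridline y = 0.
The integer polynomial consistent with all of this is the stated p.

2*x^2 - 3*y^2 - 2*z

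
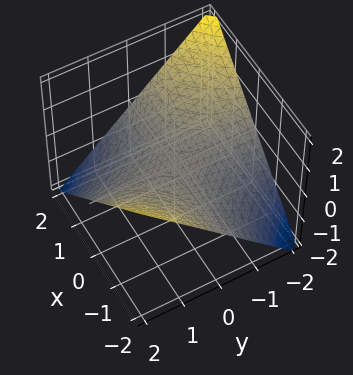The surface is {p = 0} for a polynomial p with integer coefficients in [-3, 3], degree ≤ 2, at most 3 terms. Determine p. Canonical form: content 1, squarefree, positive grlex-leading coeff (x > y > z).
x*y + 2*z

(a) deg p = 2. A hyperbolic paraboloid; a quadric.
(b) From the axis intercepts and sections: every point of the x-axis in the box is on the surface; every point of the y-axis in the box is on the surface.
(c) Putting this together gives p.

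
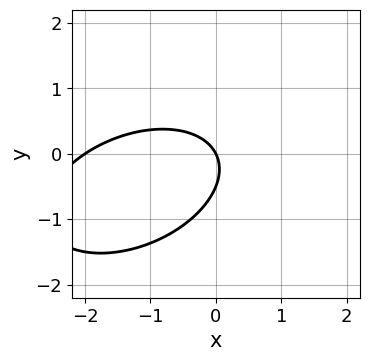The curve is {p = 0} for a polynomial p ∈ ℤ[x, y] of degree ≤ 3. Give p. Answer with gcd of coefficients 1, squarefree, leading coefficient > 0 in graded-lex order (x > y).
x^2 - x*y + 2*y^2 + 2*x + y

1. The degree is 2 — a generic line meets the curve in up to 2 points.
2. Observable constraints: the x-axis gridline crossings are at x ∈ {-2, 0}; it meets the y-axis at y = 0 (among the integer gridlines).
3. The integer polynomial consistent with all of this is the stated p.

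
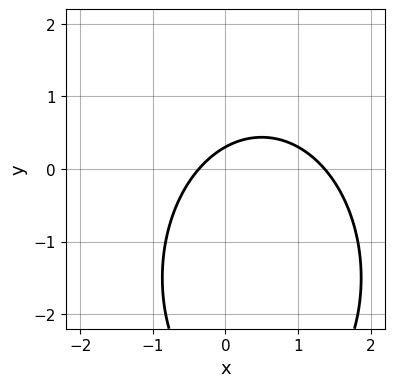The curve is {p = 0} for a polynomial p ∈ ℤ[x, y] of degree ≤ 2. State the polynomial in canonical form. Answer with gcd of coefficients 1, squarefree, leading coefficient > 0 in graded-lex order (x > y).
2*x^2 + y^2 - 2*x + 3*y - 1

1. Degree: the shape is more complex than any degree-1 curve, so deg p = 2.
2. The integer polynomial consistent with all of this is the stated p.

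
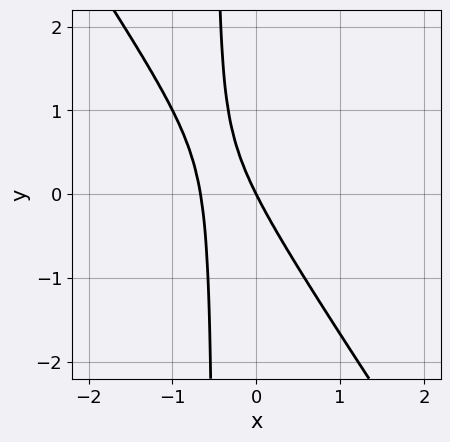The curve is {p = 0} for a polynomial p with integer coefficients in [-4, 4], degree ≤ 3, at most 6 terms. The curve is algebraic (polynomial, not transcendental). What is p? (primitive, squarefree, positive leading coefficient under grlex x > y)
(a) deg p = 2. The shape is more complex than any degree-1 curve.
(b) Against the integer gridlines: it crosses the x-axis at the gridline x = 0; it crosses the y-axis at the gridline y = 0.
(c) Together with the visible shape, these determine p as stated.

3*x^2 + 2*x*y + 2*x + y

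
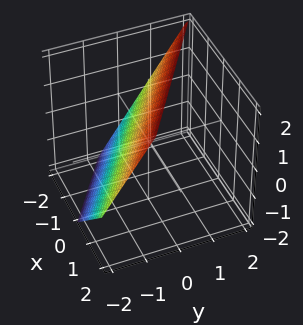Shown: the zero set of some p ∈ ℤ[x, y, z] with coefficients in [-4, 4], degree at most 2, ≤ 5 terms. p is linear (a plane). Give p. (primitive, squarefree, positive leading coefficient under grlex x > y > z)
(a) Degree: the surface is flat (a plane), so deg p = 1.
(b) Checking where it meets the axes: one z-axis crossing is at z = 1; it crosses the x-axis at the gridline x = -1.
(c) Together with the visible shape, these determine p as stated.

2*x + 3*y - 2*z + 2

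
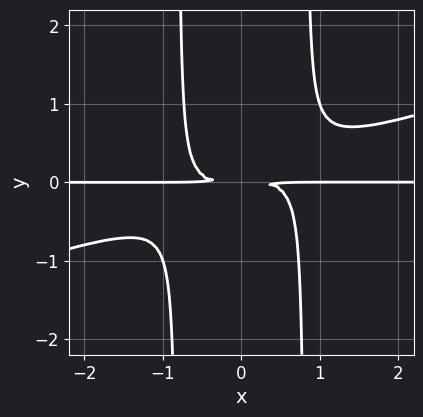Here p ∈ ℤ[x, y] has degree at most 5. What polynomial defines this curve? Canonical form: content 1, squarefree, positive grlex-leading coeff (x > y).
x^3*y - 3*x^2*y^2 + 2*y^2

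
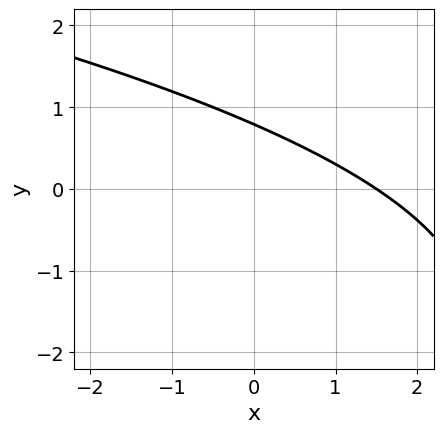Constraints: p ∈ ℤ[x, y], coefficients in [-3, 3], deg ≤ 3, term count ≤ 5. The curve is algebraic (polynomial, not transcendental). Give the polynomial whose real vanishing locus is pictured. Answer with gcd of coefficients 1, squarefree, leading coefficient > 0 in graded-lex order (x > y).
y^2 + 2*x + 3*y - 3

First, degree: the shape is more complex than any degree-1 curve, so deg p = 2.
Finally, solving for integer coefficients yields p as stated.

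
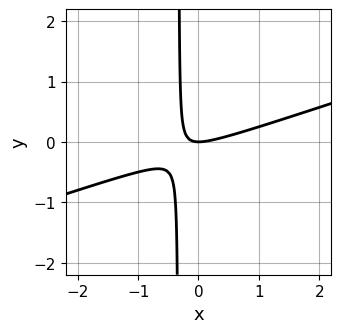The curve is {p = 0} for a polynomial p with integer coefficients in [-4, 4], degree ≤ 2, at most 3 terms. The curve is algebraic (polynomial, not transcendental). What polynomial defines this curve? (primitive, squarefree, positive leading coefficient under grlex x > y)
The degree is 2 — no degree-1 curve has this shape.
Against the integer gridlines: one y-axis crossing is at y = 0; one x-axis crossing is at x = 0.
Solving for integer coefficients yields p as stated.

x^2 - 3*x*y - y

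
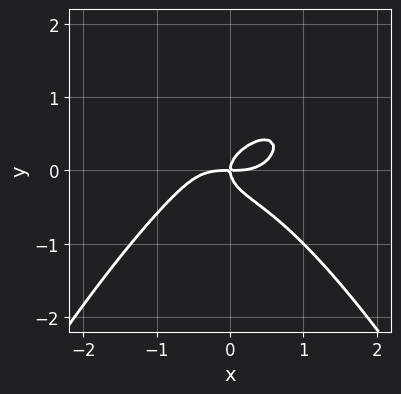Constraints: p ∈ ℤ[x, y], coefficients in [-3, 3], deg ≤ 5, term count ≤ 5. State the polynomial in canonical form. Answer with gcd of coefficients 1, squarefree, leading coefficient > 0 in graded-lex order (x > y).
x^4 + 2*y^3 - x*y

1. The degree is 4 — no degree-3 curve has this shape.
2. From the visible intercepts: one x-axis crossing is at x = 0; it crosses the y-axis at the gridline y = 0.
3. Assembling these constraints gives the stated polynomial.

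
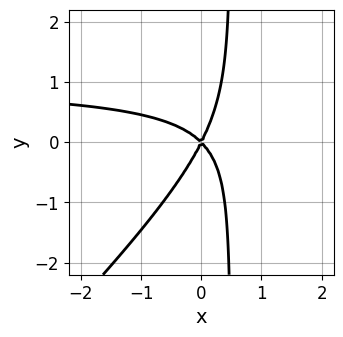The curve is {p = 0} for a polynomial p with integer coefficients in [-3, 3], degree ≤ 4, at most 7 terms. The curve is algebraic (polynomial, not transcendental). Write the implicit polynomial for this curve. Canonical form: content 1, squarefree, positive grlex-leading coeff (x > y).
2*x^2*y - 2*x*y^2 - 2*x^2 - x*y + y^2

First, the degree is 3 — the shape is more complex than any degree-2 curve.
Then, against the integer gridlines: it crosses the x-axis at the gridline x = 0; one y-axis crossing is at y = 0.
Finally, putting this together gives p.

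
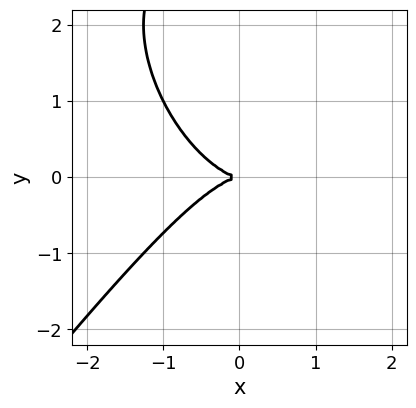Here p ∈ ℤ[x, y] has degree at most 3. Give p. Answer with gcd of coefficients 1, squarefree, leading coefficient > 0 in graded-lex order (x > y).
2*x^3 - y^3 + 3*y^2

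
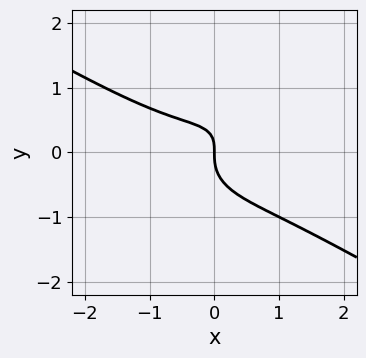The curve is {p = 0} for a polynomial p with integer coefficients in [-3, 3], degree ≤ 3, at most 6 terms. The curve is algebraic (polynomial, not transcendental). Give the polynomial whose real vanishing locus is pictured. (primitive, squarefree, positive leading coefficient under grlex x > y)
x^3 + x^2*y + 2*y^3 - x*y + x

(a) The degree is 3 — a generic line meets the curve in up to 3 points.
(b) Observable constraints: one y-axis crossing is at y = 0; it meets the x-axis at x = 0 (among the integer gridlines).
(c) Matching integer coefficients to the picture gives p.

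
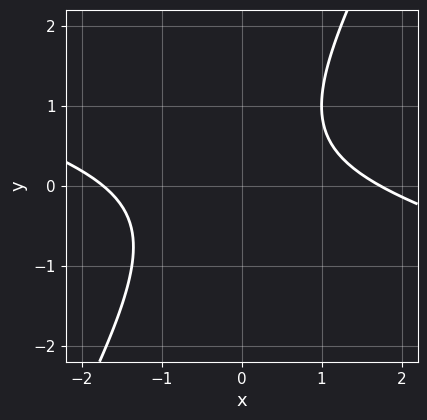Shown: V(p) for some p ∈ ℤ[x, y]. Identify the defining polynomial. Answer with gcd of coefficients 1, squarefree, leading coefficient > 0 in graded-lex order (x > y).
x^2 + 3*x*y - 2*y^2 + y - 3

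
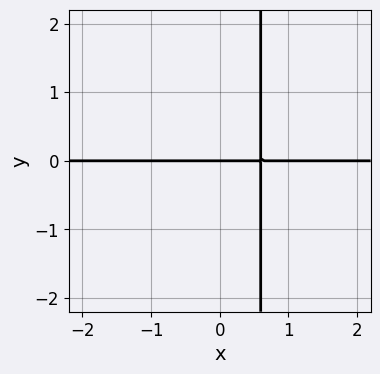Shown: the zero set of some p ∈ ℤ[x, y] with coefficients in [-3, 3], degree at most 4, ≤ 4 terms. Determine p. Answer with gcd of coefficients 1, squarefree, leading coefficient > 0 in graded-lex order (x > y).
3*x^3*y + x^2*y - y

First, the degree is 4 — the shape is more complex than any degree-3 curve.
Then, observable constraints: every point of the x-axis in the box is on the curve; one y-axis crossing is at y = 0.
Finally, assembling these constraints gives the stated polynomial.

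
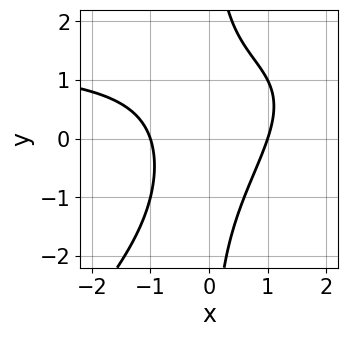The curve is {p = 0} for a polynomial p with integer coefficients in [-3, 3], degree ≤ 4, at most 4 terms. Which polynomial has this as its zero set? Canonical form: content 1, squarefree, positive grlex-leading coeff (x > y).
2*x^2*y - 2*x*y^2 - 3*x^2 + 3

Degree: no degree-2 curve has this shape, so deg p = 3.
Reading off the gridlines: the curve avoids every integer y-axis point in the box; among the integer gridlines, it crosses the x-axis at x ∈ {-1, 1}.
These observations pin down the coefficients.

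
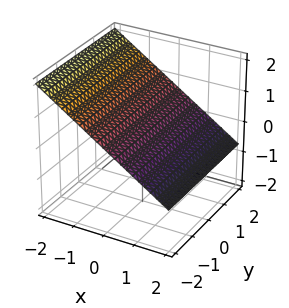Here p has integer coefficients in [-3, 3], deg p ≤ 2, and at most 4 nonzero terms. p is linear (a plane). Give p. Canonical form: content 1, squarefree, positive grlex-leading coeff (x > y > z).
2*x + 3*z - 2

1. Degree: the surface is flat (a plane), so deg p = 1.
2. From the visible intercepts: the surface avoids every integer y-axis point in the box; it crosses the x-axis at the gridline x = 1.
3. These observations pin down the coefficients.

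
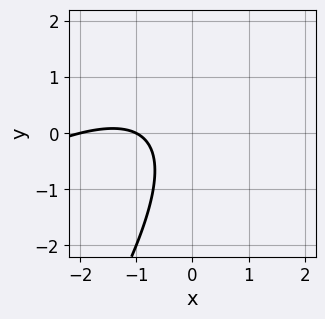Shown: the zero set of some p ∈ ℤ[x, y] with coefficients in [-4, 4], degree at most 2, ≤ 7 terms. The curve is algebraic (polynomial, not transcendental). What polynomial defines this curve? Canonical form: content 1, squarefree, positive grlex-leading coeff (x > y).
1. The degree is 2 — the shape is more complex than any degree-1 curve.
2. Against the integer gridlines: among the integer gridlines, it crosses the x-axis at x ∈ {-2, -1}; no y-intercept at any integer in the box.
3. Putting this together gives p.

x^2 - 2*x*y + y^2 + 3*x + 2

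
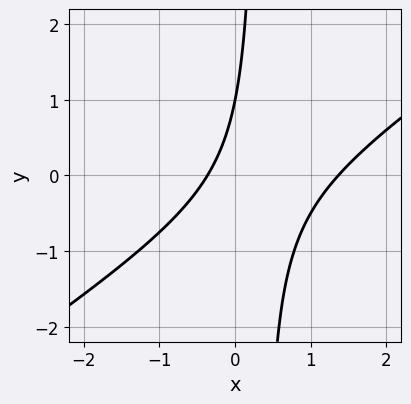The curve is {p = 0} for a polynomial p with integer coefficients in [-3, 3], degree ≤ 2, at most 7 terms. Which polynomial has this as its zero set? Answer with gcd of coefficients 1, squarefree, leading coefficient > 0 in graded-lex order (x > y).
2*x^2 - 3*x*y - 2*x + y - 1

(a) Degree: the shape is more complex than any degree-1 curve, so deg p = 2.
(b) Observable constraints: it meets the y-axis at y = 1 (among the integer gridlines).
(c) Solving for integer coefficients yields p as stated.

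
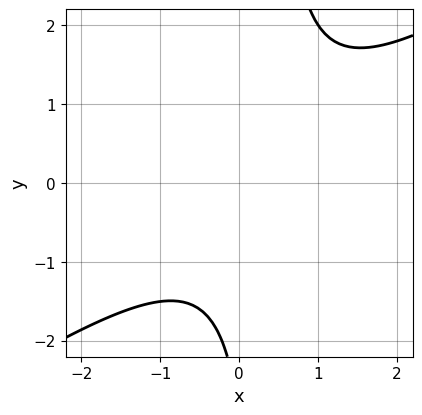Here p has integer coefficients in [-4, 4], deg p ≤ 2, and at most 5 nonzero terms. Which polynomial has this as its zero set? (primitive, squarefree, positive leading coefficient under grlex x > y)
2*x^2 - 3*x*y - x + y + 3

(a) The degree is 2 — a generic line meets the curve in up to 2 points.
(b) From the visible intercepts: it misses every integer gridline on the y-axis; the curve avoids every integer x-axis point in the box.
(c) Fitting integer coefficients to these (and the overall shape) gives p.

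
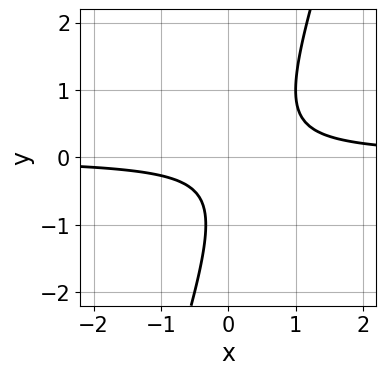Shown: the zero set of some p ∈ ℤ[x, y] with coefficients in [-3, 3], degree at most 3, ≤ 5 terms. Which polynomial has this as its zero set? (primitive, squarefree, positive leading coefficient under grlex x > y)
The degree is 2 — the shape is more complex than any degree-1 curve.
Observable constraints: no y-intercept at any integer in the box; the curve avoids every integer x-axis point in the box.
These observations pin down the coefficients.

3*x*y - y^2 - y - 1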